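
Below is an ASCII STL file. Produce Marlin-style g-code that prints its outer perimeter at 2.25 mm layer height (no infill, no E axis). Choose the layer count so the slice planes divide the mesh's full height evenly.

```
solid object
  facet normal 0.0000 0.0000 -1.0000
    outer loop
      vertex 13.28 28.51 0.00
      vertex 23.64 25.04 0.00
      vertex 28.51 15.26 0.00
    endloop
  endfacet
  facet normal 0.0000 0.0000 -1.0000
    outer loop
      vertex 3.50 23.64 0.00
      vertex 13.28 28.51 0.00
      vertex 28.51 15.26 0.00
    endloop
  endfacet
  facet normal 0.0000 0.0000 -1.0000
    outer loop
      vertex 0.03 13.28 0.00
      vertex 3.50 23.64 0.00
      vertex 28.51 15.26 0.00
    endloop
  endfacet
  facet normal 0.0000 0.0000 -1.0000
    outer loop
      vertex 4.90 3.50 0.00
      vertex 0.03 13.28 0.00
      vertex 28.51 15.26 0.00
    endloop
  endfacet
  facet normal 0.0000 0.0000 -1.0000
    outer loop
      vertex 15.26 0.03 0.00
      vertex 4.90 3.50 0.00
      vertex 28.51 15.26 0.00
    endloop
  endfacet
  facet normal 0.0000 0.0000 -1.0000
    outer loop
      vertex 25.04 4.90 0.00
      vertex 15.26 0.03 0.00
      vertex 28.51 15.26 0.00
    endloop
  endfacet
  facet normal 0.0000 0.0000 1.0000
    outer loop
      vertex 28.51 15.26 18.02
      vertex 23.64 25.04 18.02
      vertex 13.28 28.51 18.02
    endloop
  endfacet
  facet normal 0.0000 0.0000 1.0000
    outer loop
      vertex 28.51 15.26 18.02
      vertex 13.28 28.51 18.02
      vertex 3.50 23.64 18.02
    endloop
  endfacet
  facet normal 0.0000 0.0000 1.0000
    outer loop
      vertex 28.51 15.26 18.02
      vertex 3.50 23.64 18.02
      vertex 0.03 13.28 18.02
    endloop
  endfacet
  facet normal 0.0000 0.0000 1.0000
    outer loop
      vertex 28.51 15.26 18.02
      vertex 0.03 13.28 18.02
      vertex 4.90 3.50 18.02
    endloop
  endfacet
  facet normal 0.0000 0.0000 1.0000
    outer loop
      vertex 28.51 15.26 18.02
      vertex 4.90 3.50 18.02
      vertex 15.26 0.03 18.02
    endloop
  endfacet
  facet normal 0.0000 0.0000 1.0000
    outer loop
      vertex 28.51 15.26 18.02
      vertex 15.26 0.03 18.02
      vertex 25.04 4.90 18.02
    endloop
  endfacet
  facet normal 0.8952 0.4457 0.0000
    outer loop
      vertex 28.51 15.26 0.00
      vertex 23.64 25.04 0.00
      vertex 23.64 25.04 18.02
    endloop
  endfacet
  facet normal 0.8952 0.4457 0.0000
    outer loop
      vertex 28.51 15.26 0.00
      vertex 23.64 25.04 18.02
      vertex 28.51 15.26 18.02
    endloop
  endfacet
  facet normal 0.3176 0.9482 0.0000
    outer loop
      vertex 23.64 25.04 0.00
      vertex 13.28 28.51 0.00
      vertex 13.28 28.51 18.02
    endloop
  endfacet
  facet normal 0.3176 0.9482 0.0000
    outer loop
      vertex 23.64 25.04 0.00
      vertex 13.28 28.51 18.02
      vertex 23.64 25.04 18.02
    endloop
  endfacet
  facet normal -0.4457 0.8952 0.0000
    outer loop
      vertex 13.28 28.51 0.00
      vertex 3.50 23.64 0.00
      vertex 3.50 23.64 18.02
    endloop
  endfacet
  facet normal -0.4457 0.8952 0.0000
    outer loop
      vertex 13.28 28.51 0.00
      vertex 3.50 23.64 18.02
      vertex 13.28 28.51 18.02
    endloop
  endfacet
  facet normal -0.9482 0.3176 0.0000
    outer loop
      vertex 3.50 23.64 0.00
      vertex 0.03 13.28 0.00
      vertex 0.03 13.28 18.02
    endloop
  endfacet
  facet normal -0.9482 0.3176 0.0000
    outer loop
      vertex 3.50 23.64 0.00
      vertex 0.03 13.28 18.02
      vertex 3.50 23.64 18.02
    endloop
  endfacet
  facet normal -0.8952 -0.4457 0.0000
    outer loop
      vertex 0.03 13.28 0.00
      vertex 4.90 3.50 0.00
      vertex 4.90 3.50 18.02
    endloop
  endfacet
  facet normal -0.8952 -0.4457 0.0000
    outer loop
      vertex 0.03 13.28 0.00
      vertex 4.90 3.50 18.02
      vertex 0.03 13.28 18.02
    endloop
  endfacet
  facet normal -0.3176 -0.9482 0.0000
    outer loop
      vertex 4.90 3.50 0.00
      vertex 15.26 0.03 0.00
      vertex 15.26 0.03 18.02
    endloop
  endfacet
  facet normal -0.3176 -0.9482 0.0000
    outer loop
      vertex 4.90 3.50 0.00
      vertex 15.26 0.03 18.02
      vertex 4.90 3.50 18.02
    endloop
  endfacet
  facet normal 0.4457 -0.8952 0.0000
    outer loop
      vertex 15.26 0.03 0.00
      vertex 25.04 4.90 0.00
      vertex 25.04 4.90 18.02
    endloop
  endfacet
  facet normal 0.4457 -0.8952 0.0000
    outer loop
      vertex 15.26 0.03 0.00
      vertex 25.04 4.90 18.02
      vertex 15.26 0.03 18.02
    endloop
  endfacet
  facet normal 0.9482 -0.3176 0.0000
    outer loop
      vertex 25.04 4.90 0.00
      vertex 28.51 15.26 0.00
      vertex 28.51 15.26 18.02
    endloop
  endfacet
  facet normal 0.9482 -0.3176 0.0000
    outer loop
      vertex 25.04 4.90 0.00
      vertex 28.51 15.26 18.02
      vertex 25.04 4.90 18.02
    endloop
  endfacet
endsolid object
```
; perimeter-only toolpath
G21 ; units = mm
G90 ; absolute positioning
G28 ; home
; layer 1
G0 Z2.25
G0 X28.51 Y15.26
G1 X23.64 Y25.04
G1 X13.28 Y28.51
G1 X3.50 Y23.64
G1 X0.03 Y13.28
G1 X4.90 Y3.50
G1 X15.26 Y0.03
G1 X25.04 Y4.90
G1 X28.51 Y15.26
; layer 2
G0 Z4.50
G0 X28.51 Y15.26
G1 X23.64 Y25.04
G1 X13.28 Y28.51
G1 X3.50 Y23.64
G1 X0.03 Y13.28
G1 X4.90 Y3.50
G1 X15.26 Y0.03
G1 X25.04 Y4.90
G1 X28.51 Y15.26
; layer 3
G0 Z6.76
G0 X28.51 Y15.26
G1 X23.64 Y25.04
G1 X13.28 Y28.51
G1 X3.50 Y23.64
G1 X0.03 Y13.28
G1 X4.90 Y3.50
G1 X15.26 Y0.03
G1 X25.04 Y4.90
G1 X28.51 Y15.26
; layer 4
G0 Z9.01
G0 X28.51 Y15.26
G1 X23.64 Y25.04
G1 X13.28 Y28.51
G1 X3.50 Y23.64
G1 X0.03 Y13.28
G1 X4.90 Y3.50
G1 X15.26 Y0.03
G1 X25.04 Y4.90
G1 X28.51 Y15.26
; layer 5
G0 Z11.26
G0 X28.51 Y15.26
G1 X23.64 Y25.04
G1 X13.28 Y28.51
G1 X3.50 Y23.64
G1 X0.03 Y13.28
G1 X4.90 Y3.50
G1 X15.26 Y0.03
G1 X25.04 Y4.90
G1 X28.51 Y15.26
; layer 6
G0 Z13.52
G0 X28.51 Y15.26
G1 X23.64 Y25.04
G1 X13.28 Y28.51
G1 X3.50 Y23.64
G1 X0.03 Y13.28
G1 X4.90 Y3.50
G1 X15.26 Y0.03
G1 X25.04 Y4.90
G1 X28.51 Y15.26
; layer 7
G0 Z15.77
G0 X28.51 Y15.26
G1 X23.64 Y25.04
G1 X13.28 Y28.51
G1 X3.50 Y23.64
G1 X0.03 Y13.28
G1 X4.90 Y3.50
G1 X15.26 Y0.03
G1 X25.04 Y4.90
G1 X28.51 Y15.26
; layer 8
G0 Z18.02
G0 X28.51 Y15.26
G1 X23.64 Y25.04
G1 X13.28 Y28.51
G1 X3.50 Y23.64
G1 X0.03 Y13.28
G1 X4.90 Y3.50
G1 X15.26 Y0.03
G1 X25.04 Y4.90
G1 X28.51 Y15.26
M2 ; end

The solid is a regular 8-sided prism (a cylinder approximated with 8 flat sides), circumscribed radius ≈ 14.3 mm, height ≈ 18 mm. Slicing at Δz = 2.25 mm — 8 equal slices spanning the solid's height, so layer i sits at z = i·h/8 — gives 8 non-empty perimeters. Each is a 8-segment closed polygon; G0 lifts to the layer z and rapids to the start vertex, then G1 traces the edges.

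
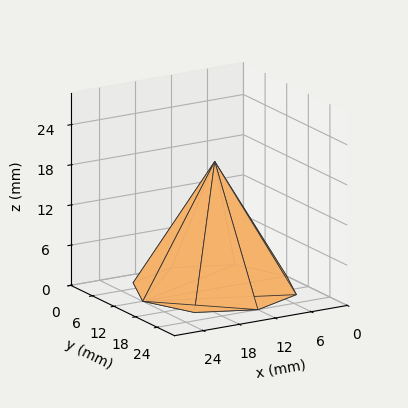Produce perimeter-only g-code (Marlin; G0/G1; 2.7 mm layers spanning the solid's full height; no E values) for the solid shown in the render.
Reading the render: the shape is a regular 8-sided pyramid, base circumscribed radius ≈ 12 mm, apex at z ≈ 19 mm (dimensions read to the nearest mm from the axis ticks). For the g-code, the solid's height is divided into equal slices at the stated Δz and each level perimeter traced with G1 moves after a G0 lift.

; perimeter-only toolpath
G21 ; units = mm
G90 ; absolute positioning
G28 ; home
; layer 1
G0 Z2.7
G0 X22.3 Y12.0
G1 X19.3 Y19.3
G1 X12.0 Y22.3
G1 X4.7 Y19.3
G1 X1.7 Y12.0
G1 X4.7 Y4.7
G1 X12.0 Y1.7
G1 X19.3 Y4.7
G1 X22.3 Y12.0
; layer 2
G0 Z5.4
G0 X20.6 Y12.0
G1 X18.1 Y18.1
G1 X12.0 Y20.6
G1 X5.9 Y18.1
G1 X3.4 Y12.0
G1 X5.9 Y5.9
G1 X12.0 Y3.4
G1 X18.1 Y5.9
G1 X20.6 Y12.0
; layer 3
G0 Z8.1
G0 X18.9 Y12.0
G1 X16.9 Y16.9
G1 X12.0 Y18.9
G1 X7.1 Y16.9
G1 X5.1 Y12.0
G1 X7.1 Y7.1
G1 X12.0 Y5.1
G1 X16.9 Y7.1
G1 X18.9 Y12.0
; layer 4
G0 Z10.9
G0 X17.1 Y12.0
G1 X15.6 Y15.6
G1 X12.0 Y17.1
G1 X8.4 Y15.6
G1 X6.9 Y12.0
G1 X8.4 Y8.4
G1 X12.0 Y6.9
G1 X15.6 Y8.4
G1 X17.1 Y12.0
; layer 5
G0 Z13.6
G0 X15.4 Y12.0
G1 X14.4 Y14.4
G1 X12.0 Y15.4
G1 X9.6 Y14.4
G1 X8.6 Y12.0
G1 X9.6 Y9.6
G1 X12.0 Y8.6
G1 X14.4 Y9.6
G1 X15.4 Y12.0
; layer 6
G0 Z16.3
G0 X13.7 Y12.0
G1 X13.2 Y13.2
G1 X12.0 Y13.7
G1 X10.8 Y13.2
G1 X10.3 Y12.0
G1 X10.8 Y10.8
G1 X12.0 Y10.3
G1 X13.2 Y10.8
G1 X13.7 Y12.0
M2 ; end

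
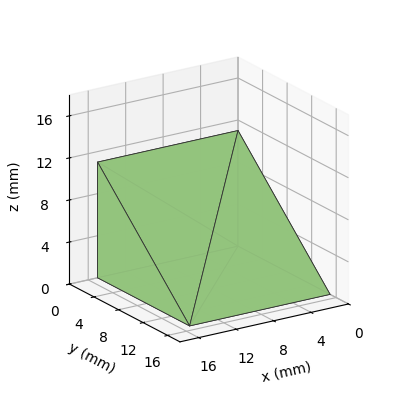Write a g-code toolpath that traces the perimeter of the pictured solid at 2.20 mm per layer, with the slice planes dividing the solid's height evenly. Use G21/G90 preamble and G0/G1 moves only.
Reading the render: the shape is a wedge (ramp): 15 × 15 mm base, rising to 11 mm along the y=0 edge and sloping linearly to z=0 at y=15 (dimensions read to the nearest mm from the axis ticks). For the g-code, the solid's height is divided into equal slices at the stated Δz and each level perimeter traced with G1 moves after a G0 lift.

; perimeter-only toolpath
G21 ; units = mm
G90 ; absolute positioning
G28 ; home
; layer 1
G0 Z2.20
G0 X0.00 Y0.00
G1 X15.00 Y0.00
G1 X15.00 Y12.00
G1 X0.00 Y12.00
G1 X0.00 Y0.00
; layer 2
G0 Z4.40
G0 X0.00 Y0.00
G1 X15.00 Y0.00
G1 X15.00 Y9.00
G1 X0.00 Y9.00
G1 X0.00 Y0.00
; layer 3
G0 Z6.60
G0 X0.00 Y0.00
G1 X15.00 Y0.00
G1 X15.00 Y6.00
G1 X0.00 Y6.00
G1 X0.00 Y0.00
; layer 4
G0 Z8.80
G0 X0.00 Y0.00
G1 X15.00 Y0.00
G1 X15.00 Y3.00
G1 X0.00 Y3.00
G1 X0.00 Y0.00
M2 ; end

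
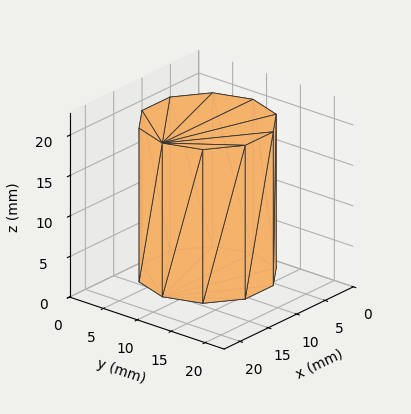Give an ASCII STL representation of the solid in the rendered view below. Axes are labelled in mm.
Reading the render: the shape is a regular 10-sided prism (a cylinder approximated with 10 flat sides), circumscribed radius ≈ 8 mm, height ≈ 19 mm (dimensions read to the nearest mm from the axis ticks). For the STL, each face is triangulated and given an outward normal.

solid part
  facet normal 0.0000 0.0000 -1.0000
    outer loop
      vertex 10.47 15.61 0.00
      vertex 14.47 12.70 0.00
      vertex 16.00 8.00 0.00
    endloop
  endfacet
  facet normal 0.0000 0.0000 -1.0000
    outer loop
      vertex 5.53 15.61 0.00
      vertex 10.47 15.61 0.00
      vertex 16.00 8.00 0.00
    endloop
  endfacet
  facet normal 0.0000 0.0000 -1.0000
    outer loop
      vertex 1.53 12.70 0.00
      vertex 5.53 15.61 0.00
      vertex 16.00 8.00 0.00
    endloop
  endfacet
  facet normal 0.0000 0.0000 -1.0000
    outer loop
      vertex 0.00 8.00 0.00
      vertex 1.53 12.70 0.00
      vertex 16.00 8.00 0.00
    endloop
  endfacet
  facet normal 0.0000 0.0000 -1.0000
    outer loop
      vertex 1.53 3.30 0.00
      vertex 0.00 8.00 0.00
      vertex 16.00 8.00 0.00
    endloop
  endfacet
  facet normal 0.0000 0.0000 -1.0000
    outer loop
      vertex 5.53 0.39 0.00
      vertex 1.53 3.30 0.00
      vertex 16.00 8.00 0.00
    endloop
  endfacet
  facet normal 0.0000 0.0000 -1.0000
    outer loop
      vertex 10.47 0.39 0.00
      vertex 5.53 0.39 0.00
      vertex 16.00 8.00 0.00
    endloop
  endfacet
  facet normal 0.0000 0.0000 -1.0000
    outer loop
      vertex 14.47 3.30 0.00
      vertex 10.47 0.39 0.00
      vertex 16.00 8.00 0.00
    endloop
  endfacet
  facet normal 0.0000 0.0000 1.0000
    outer loop
      vertex 16.00 8.00 19.00
      vertex 14.47 12.70 19.00
      vertex 10.47 15.61 19.00
    endloop
  endfacet
  facet normal 0.0000 0.0000 1.0000
    outer loop
      vertex 16.00 8.00 19.00
      vertex 10.47 15.61 19.00
      vertex 5.53 15.61 19.00
    endloop
  endfacet
  facet normal 0.0000 0.0000 1.0000
    outer loop
      vertex 16.00 8.00 19.00
      vertex 5.53 15.61 19.00
      vertex 1.53 12.70 19.00
    endloop
  endfacet
  facet normal 0.0000 0.0000 1.0000
    outer loop
      vertex 16.00 8.00 19.00
      vertex 1.53 12.70 19.00
      vertex 0.00 8.00 19.00
    endloop
  endfacet
  facet normal 0.0000 0.0000 1.0000
    outer loop
      vertex 16.00 8.00 19.00
      vertex 0.00 8.00 19.00
      vertex 1.53 3.30 19.00
    endloop
  endfacet
  facet normal 0.0000 0.0000 1.0000
    outer loop
      vertex 16.00 8.00 19.00
      vertex 1.53 3.30 19.00
      vertex 5.53 0.39 19.00
    endloop
  endfacet
  facet normal 0.0000 0.0000 1.0000
    outer loop
      vertex 16.00 8.00 19.00
      vertex 5.53 0.39 19.00
      vertex 10.47 0.39 19.00
    endloop
  endfacet
  facet normal 0.0000 0.0000 1.0000
    outer loop
      vertex 16.00 8.00 19.00
      vertex 10.47 0.39 19.00
      vertex 14.47 3.30 19.00
    endloop
  endfacet
  facet normal 0.9509 0.3095 0.0000
    outer loop
      vertex 16.00 8.00 0.00
      vertex 14.47 12.70 0.00
      vertex 14.47 12.70 19.00
    endloop
  endfacet
  facet normal 0.9509 0.3095 0.0000
    outer loop
      vertex 16.00 8.00 0.00
      vertex 14.47 12.70 19.00
      vertex 16.00 8.00 19.00
    endloop
  endfacet
  facet normal 0.5883 0.8086 0.0000
    outer loop
      vertex 14.47 12.70 0.00
      vertex 10.47 15.61 0.00
      vertex 10.47 15.61 19.00
    endloop
  endfacet
  facet normal 0.5883 0.8086 0.0000
    outer loop
      vertex 14.47 12.70 0.00
      vertex 10.47 15.61 19.00
      vertex 14.47 12.70 19.00
    endloop
  endfacet
  facet normal 0.0000 1.0000 0.0000
    outer loop
      vertex 10.47 15.61 0.00
      vertex 5.53 15.61 0.00
      vertex 5.53 15.61 19.00
    endloop
  endfacet
  facet normal 0.0000 1.0000 0.0000
    outer loop
      vertex 10.47 15.61 0.00
      vertex 5.53 15.61 19.00
      vertex 10.47 15.61 19.00
    endloop
  endfacet
  facet normal -0.5883 0.8086 0.0000
    outer loop
      vertex 5.53 15.61 0.00
      vertex 1.53 12.70 0.00
      vertex 1.53 12.70 19.00
    endloop
  endfacet
  facet normal -0.5883 0.8086 0.0000
    outer loop
      vertex 5.53 15.61 0.00
      vertex 1.53 12.70 19.00
      vertex 5.53 15.61 19.00
    endloop
  endfacet
  facet normal -0.9509 0.3095 0.0000
    outer loop
      vertex 1.53 12.70 0.00
      vertex 0.00 8.00 0.00
      vertex 0.00 8.00 19.00
    endloop
  endfacet
  facet normal -0.9509 0.3095 0.0000
    outer loop
      vertex 1.53 12.70 0.00
      vertex 0.00 8.00 19.00
      vertex 1.53 12.70 19.00
    endloop
  endfacet
  facet normal -0.9509 -0.3095 0.0000
    outer loop
      vertex 0.00 8.00 0.00
      vertex 1.53 3.30 0.00
      vertex 1.53 3.30 19.00
    endloop
  endfacet
  facet normal -0.9509 -0.3095 0.0000
    outer loop
      vertex 0.00 8.00 0.00
      vertex 1.53 3.30 19.00
      vertex 0.00 8.00 19.00
    endloop
  endfacet
  facet normal -0.5883 -0.8086 0.0000
    outer loop
      vertex 1.53 3.30 0.00
      vertex 5.53 0.39 0.00
      vertex 5.53 0.39 19.00
    endloop
  endfacet
  facet normal -0.5883 -0.8086 0.0000
    outer loop
      vertex 1.53 3.30 0.00
      vertex 5.53 0.39 19.00
      vertex 1.53 3.30 19.00
    endloop
  endfacet
  facet normal 0.0000 -1.0000 0.0000
    outer loop
      vertex 5.53 0.39 0.00
      vertex 10.47 0.39 0.00
      vertex 10.47 0.39 19.00
    endloop
  endfacet
  facet normal 0.0000 -1.0000 0.0000
    outer loop
      vertex 5.53 0.39 0.00
      vertex 10.47 0.39 19.00
      vertex 5.53 0.39 19.00
    endloop
  endfacet
  facet normal 0.5883 -0.8086 0.0000
    outer loop
      vertex 10.47 0.39 0.00
      vertex 14.47 3.30 0.00
      vertex 14.47 3.30 19.00
    endloop
  endfacet
  facet normal 0.5883 -0.8086 0.0000
    outer loop
      vertex 10.47 0.39 0.00
      vertex 14.47 3.30 19.00
      vertex 10.47 0.39 19.00
    endloop
  endfacet
  facet normal 0.9509 -0.3095 0.0000
    outer loop
      vertex 14.47 3.30 0.00
      vertex 16.00 8.00 0.00
      vertex 16.00 8.00 19.00
    endloop
  endfacet
  facet normal 0.9509 -0.3095 0.0000
    outer loop
      vertex 14.47 3.30 0.00
      vertex 16.00 8.00 19.00
      vertex 14.47 3.30 19.00
    endloop
  endfacet
endsolid part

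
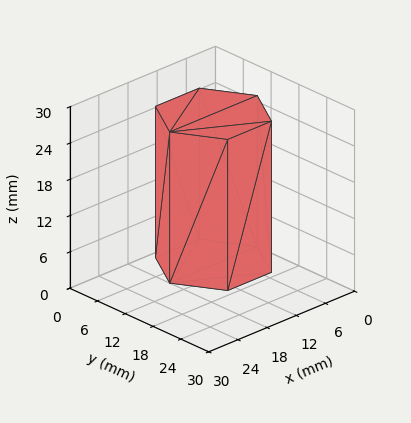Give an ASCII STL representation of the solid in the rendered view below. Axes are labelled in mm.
Reading the render: the shape is a regular 6-sided prism (a cylinder approximated with 6 flat sides), circumscribed radius ≈ 9 mm, height ≈ 25 mm (dimensions read to the nearest mm from the axis ticks). For the STL, each face is triangulated and given an outward normal.

solid part
  facet normal 0.0000 0.0000 -1.0000
    outer loop
      vertex 4.500 16.794 0.000
      vertex 13.500 16.794 0.000
      vertex 18.000 9.000 0.000
    endloop
  endfacet
  facet normal 0.0000 0.0000 -1.0000
    outer loop
      vertex 0.000 9.000 0.000
      vertex 4.500 16.794 0.000
      vertex 18.000 9.000 0.000
    endloop
  endfacet
  facet normal 0.0000 0.0000 -1.0000
    outer loop
      vertex 4.500 1.206 0.000
      vertex 0.000 9.000 0.000
      vertex 18.000 9.000 0.000
    endloop
  endfacet
  facet normal 0.0000 0.0000 -1.0000
    outer loop
      vertex 13.500 1.206 0.000
      vertex 4.500 1.206 0.000
      vertex 18.000 9.000 0.000
    endloop
  endfacet
  facet normal 0.0000 0.0000 1.0000
    outer loop
      vertex 18.000 9.000 25.000
      vertex 13.500 16.794 25.000
      vertex 4.500 16.794 25.000
    endloop
  endfacet
  facet normal 0.0000 0.0000 1.0000
    outer loop
      vertex 18.000 9.000 25.000
      vertex 4.500 16.794 25.000
      vertex 0.000 9.000 25.000
    endloop
  endfacet
  facet normal 0.0000 0.0000 1.0000
    outer loop
      vertex 18.000 9.000 25.000
      vertex 0.000 9.000 25.000
      vertex 4.500 1.206 25.000
    endloop
  endfacet
  facet normal 0.0000 0.0000 1.0000
    outer loop
      vertex 18.000 9.000 25.000
      vertex 4.500 1.206 25.000
      vertex 13.500 1.206 25.000
    endloop
  endfacet
  facet normal 0.8660 0.5000 0.0000
    outer loop
      vertex 18.000 9.000 0.000
      vertex 13.500 16.794 0.000
      vertex 13.500 16.794 25.000
    endloop
  endfacet
  facet normal 0.8660 0.5000 0.0000
    outer loop
      vertex 18.000 9.000 0.000
      vertex 13.500 16.794 25.000
      vertex 18.000 9.000 25.000
    endloop
  endfacet
  facet normal 0.0000 1.0000 0.0000
    outer loop
      vertex 13.500 16.794 0.000
      vertex 4.500 16.794 0.000
      vertex 4.500 16.794 25.000
    endloop
  endfacet
  facet normal 0.0000 1.0000 0.0000
    outer loop
      vertex 13.500 16.794 0.000
      vertex 4.500 16.794 25.000
      vertex 13.500 16.794 25.000
    endloop
  endfacet
  facet normal -0.8660 0.5000 0.0000
    outer loop
      vertex 4.500 16.794 0.000
      vertex 0.000 9.000 0.000
      vertex 0.000 9.000 25.000
    endloop
  endfacet
  facet normal -0.8660 0.5000 0.0000
    outer loop
      vertex 4.500 16.794 0.000
      vertex 0.000 9.000 25.000
      vertex 4.500 16.794 25.000
    endloop
  endfacet
  facet normal -0.8660 -0.5000 0.0000
    outer loop
      vertex 0.000 9.000 0.000
      vertex 4.500 1.206 0.000
      vertex 4.500 1.206 25.000
    endloop
  endfacet
  facet normal -0.8660 -0.5000 0.0000
    outer loop
      vertex 0.000 9.000 0.000
      vertex 4.500 1.206 25.000
      vertex 0.000 9.000 25.000
    endloop
  endfacet
  facet normal 0.0000 -1.0000 0.0000
    outer loop
      vertex 4.500 1.206 0.000
      vertex 13.500 1.206 0.000
      vertex 13.500 1.206 25.000
    endloop
  endfacet
  facet normal 0.0000 -1.0000 0.0000
    outer loop
      vertex 4.500 1.206 0.000
      vertex 13.500 1.206 25.000
      vertex 4.500 1.206 25.000
    endloop
  endfacet
  facet normal 0.8660 -0.5000 0.0000
    outer loop
      vertex 13.500 1.206 0.000
      vertex 18.000 9.000 0.000
      vertex 18.000 9.000 25.000
    endloop
  endfacet
  facet normal 0.8660 -0.5000 0.0000
    outer loop
      vertex 13.500 1.206 0.000
      vertex 18.000 9.000 25.000
      vertex 13.500 1.206 25.000
    endloop
  endfacet
endsolid part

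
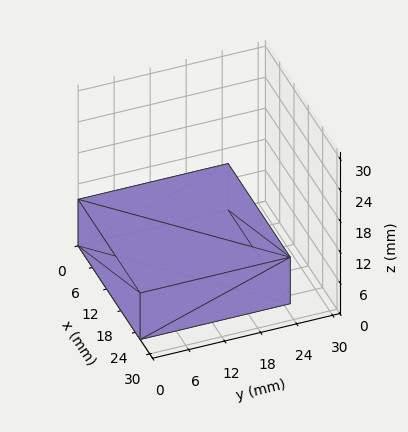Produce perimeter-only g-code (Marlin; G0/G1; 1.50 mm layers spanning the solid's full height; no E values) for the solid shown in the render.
Reading the render: the shape is a rectangular box, roughly 26 × 25 mm footprint and 9 mm tall (dimensions read to the nearest mm from the axis ticks). For the g-code, the solid's height is divided into equal slices at the stated Δz and each level perimeter traced with G1 moves after a G0 lift.

; perimeter-only toolpath
G21 ; units = mm
G90 ; absolute positioning
G28 ; home
; layer 1
G0 Z1.50
G0 X0.00 Y0.00
G1 X26.00 Y0.00
G1 X26.00 Y25.00
G1 X0.00 Y25.00
G1 X0.00 Y0.00
; layer 2
G0 Z3.00
G0 X0.00 Y0.00
G1 X26.00 Y0.00
G1 X26.00 Y25.00
G1 X0.00 Y25.00
G1 X0.00 Y0.00
; layer 3
G0 Z4.50
G0 X0.00 Y0.00
G1 X26.00 Y0.00
G1 X26.00 Y25.00
G1 X0.00 Y25.00
G1 X0.00 Y0.00
; layer 4
G0 Z6.00
G0 X0.00 Y0.00
G1 X26.00 Y0.00
G1 X26.00 Y25.00
G1 X0.00 Y25.00
G1 X0.00 Y0.00
; layer 5
G0 Z7.50
G0 X0.00 Y0.00
G1 X26.00 Y0.00
G1 X26.00 Y25.00
G1 X0.00 Y25.00
G1 X0.00 Y0.00
; layer 6
G0 Z9.00
G0 X0.00 Y0.00
G1 X26.00 Y0.00
G1 X26.00 Y25.00
G1 X0.00 Y25.00
G1 X0.00 Y0.00
M2 ; end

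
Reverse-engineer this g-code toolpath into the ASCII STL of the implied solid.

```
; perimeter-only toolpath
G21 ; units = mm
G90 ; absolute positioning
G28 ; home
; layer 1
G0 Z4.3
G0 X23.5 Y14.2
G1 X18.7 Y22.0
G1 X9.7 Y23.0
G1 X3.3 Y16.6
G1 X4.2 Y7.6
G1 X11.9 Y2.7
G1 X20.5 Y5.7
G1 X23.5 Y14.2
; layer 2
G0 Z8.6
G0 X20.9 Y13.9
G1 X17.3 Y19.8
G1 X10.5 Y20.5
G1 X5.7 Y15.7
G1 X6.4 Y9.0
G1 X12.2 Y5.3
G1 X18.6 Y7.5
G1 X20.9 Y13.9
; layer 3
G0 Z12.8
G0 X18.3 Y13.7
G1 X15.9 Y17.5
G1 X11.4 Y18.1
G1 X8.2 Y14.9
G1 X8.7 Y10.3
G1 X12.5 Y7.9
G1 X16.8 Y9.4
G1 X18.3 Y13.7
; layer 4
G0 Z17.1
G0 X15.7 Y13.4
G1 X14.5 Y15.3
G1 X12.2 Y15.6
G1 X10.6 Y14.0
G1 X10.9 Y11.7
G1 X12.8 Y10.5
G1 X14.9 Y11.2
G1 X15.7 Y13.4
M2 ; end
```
solid part
  facet normal 0.0000 0.0000 -1.0000
    outer loop
      vertex 8.8 25.5 0.0
      vertex 20.1 24.2 0.0
      vertex 26.1 14.5 0.0
    endloop
  endfacet
  facet normal 0.0000 0.0000 -1.0000
    outer loop
      vertex 0.8 17.5 0.0
      vertex 8.8 25.5 0.0
      vertex 26.1 14.5 0.0
    endloop
  endfacet
  facet normal 0.0000 0.0000 -1.0000
    outer loop
      vertex 2.0 6.2 0.0
      vertex 0.8 17.5 0.0
      vertex 26.1 14.5 0.0
    endloop
  endfacet
  facet normal 0.0000 0.0000 -1.0000
    outer loop
      vertex 11.6 0.1 0.0
      vertex 2.0 6.2 0.0
      vertex 26.1 14.5 0.0
    endloop
  endfacet
  facet normal 0.0000 0.0000 -1.0000
    outer loop
      vertex 22.3 3.8 0.0
      vertex 11.6 0.1 0.0
      vertex 26.1 14.5 0.0
    endloop
  endfacet
  facet normal 0.7449 0.4607 0.4826
    outer loop
      vertex 26.1 14.5 0.0
      vertex 20.1 24.2 0.0
      vertex 13.1 13.1 21.4
    endloop
  endfacet
  facet normal 0.1000 0.8695 0.4837
    outer loop
      vertex 20.1 24.2 0.0
      vertex 8.8 25.5 0.0
      vertex 13.1 13.1 21.4
    endloop
  endfacet
  facet normal -0.6191 0.6191 0.4831
    outer loop
      vertex 8.8 25.5 0.0
      vertex 0.8 17.5 0.0
      vertex 13.1 13.1 21.4
    endloop
  endfacet
  facet normal -0.8714 -0.0925 0.4818
    outer loop
      vertex 0.8 17.5 0.0
      vertex 2.0 6.2 0.0
      vertex 13.1 13.1 21.4
    endloop
  endfacet
  facet normal -0.4699 -0.7394 0.4821
    outer loop
      vertex 2.0 6.2 0.0
      vertex 11.6 0.1 0.0
      vertex 13.1 13.1 21.4
    endloop
  endfacet
  facet normal 0.2862 -0.8277 0.4827
    outer loop
      vertex 11.6 0.1 0.0
      vertex 22.3 3.8 0.0
      vertex 13.1 13.1 21.4
    endloop
  endfacet
  facet normal 0.8255 -0.2932 0.4823
    outer loop
      vertex 22.3 3.8 0.0
      vertex 26.1 14.5 0.0
      vertex 13.1 13.1 21.4
    endloop
  endfacet
endsolid part

The G0 Z moves step by Δz≈4.3 mm. The G1 loops shrink linearly with z, so the solid tapers from its base footprint up to z≈21.4. Closing with a flat bottom cap and the tapered top and triangulating gives 12 facets — a regular 7-sided pyramid, base circumscribed radius ≈ 13.1 mm, apex at z ≈ 21.4 mm.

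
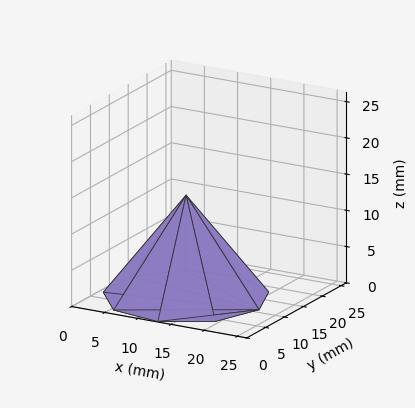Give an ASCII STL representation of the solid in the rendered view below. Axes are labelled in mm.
Reading the render: the shape is a regular 9-sided pyramid, base circumscribed radius ≈ 11 mm, apex at z ≈ 14 mm (dimensions read to the nearest mm from the axis ticks). For the STL, each face is triangulated and given an outward normal.

solid part
  facet normal 0.0000 0.0000 -1.0000
    outer loop
      vertex 12.91 21.83 0.00
      vertex 19.43 18.07 0.00
      vertex 22.00 11.00 0.00
    endloop
  endfacet
  facet normal 0.0000 0.0000 -1.0000
    outer loop
      vertex 5.50 20.53 0.00
      vertex 12.91 21.83 0.00
      vertex 22.00 11.00 0.00
    endloop
  endfacet
  facet normal 0.0000 0.0000 -1.0000
    outer loop
      vertex 0.66 14.76 0.00
      vertex 5.50 20.53 0.00
      vertex 22.00 11.00 0.00
    endloop
  endfacet
  facet normal 0.0000 0.0000 -1.0000
    outer loop
      vertex 0.66 7.24 0.00
      vertex 0.66 14.76 0.00
      vertex 22.00 11.00 0.00
    endloop
  endfacet
  facet normal 0.0000 0.0000 -1.0000
    outer loop
      vertex 5.50 1.47 0.00
      vertex 0.66 7.24 0.00
      vertex 22.00 11.00 0.00
    endloop
  endfacet
  facet normal 0.0000 0.0000 -1.0000
    outer loop
      vertex 12.91 0.17 0.00
      vertex 5.50 1.47 0.00
      vertex 22.00 11.00 0.00
    endloop
  endfacet
  facet normal 0.0000 0.0000 -1.0000
    outer loop
      vertex 19.43 3.93 0.00
      vertex 12.91 0.17 0.00
      vertex 22.00 11.00 0.00
    endloop
  endfacet
  facet normal 0.7560 0.2748 0.5940
    outer loop
      vertex 22.00 11.00 0.00
      vertex 19.43 18.07 0.00
      vertex 11.00 11.00 14.00
    endloop
  endfacet
  facet normal 0.4019 0.6969 0.5939
    outer loop
      vertex 19.43 18.07 0.00
      vertex 12.91 21.83 0.00
      vertex 11.00 11.00 14.00
    endloop
  endfacet
  facet normal -0.1390 0.7924 0.5940
    outer loop
      vertex 12.91 21.83 0.00
      vertex 5.50 20.53 0.00
      vertex 11.00 11.00 14.00
    endloop
  endfacet
  facet normal -0.6163 0.5170 0.5940
    outer loop
      vertex 5.50 20.53 0.00
      vertex 0.66 14.76 0.00
      vertex 11.00 11.00 14.00
    endloop
  endfacet
  facet normal -0.8044 0.0000 0.5941
    outer loop
      vertex 0.66 14.76 0.00
      vertex 0.66 7.24 0.00
      vertex 11.00 11.00 14.00
    endloop
  endfacet
  facet normal -0.6163 -0.5170 0.5940
    outer loop
      vertex 0.66 7.24 0.00
      vertex 5.50 1.47 0.00
      vertex 11.00 11.00 14.00
    endloop
  endfacet
  facet normal -0.1390 -0.7924 0.5940
    outer loop
      vertex 5.50 1.47 0.00
      vertex 12.91 0.17 0.00
      vertex 11.00 11.00 14.00
    endloop
  endfacet
  facet normal 0.4019 -0.6969 0.5939
    outer loop
      vertex 12.91 0.17 0.00
      vertex 19.43 3.93 0.00
      vertex 11.00 11.00 14.00
    endloop
  endfacet
  facet normal 0.7560 -0.2748 0.5940
    outer loop
      vertex 19.43 3.93 0.00
      vertex 22.00 11.00 0.00
      vertex 11.00 11.00 14.00
    endloop
  endfacet
endsolid part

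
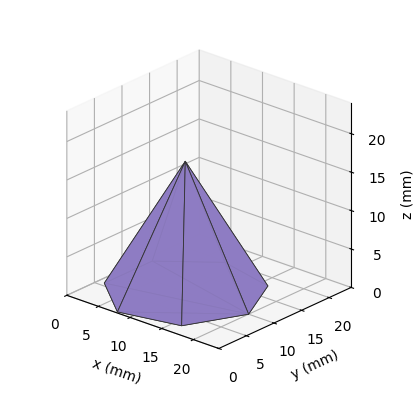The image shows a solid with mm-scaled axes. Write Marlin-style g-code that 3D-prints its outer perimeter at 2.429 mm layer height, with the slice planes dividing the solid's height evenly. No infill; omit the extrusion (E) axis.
Reading the render: the shape is a regular 7-sided pyramid, base circumscribed radius ≈ 10 mm, apex at z ≈ 17 mm (dimensions read to the nearest mm from the axis ticks). For the g-code, the solid's height is divided into equal slices at the stated Δz and each level perimeter traced with G1 moves after a G0 lift.

; perimeter-only toolpath
G21 ; units = mm
G90 ; absolute positioning
G28 ; home
; layer 1
G0 Z2.429
G0 X18.571 Y10.000
G1 X15.344 Y16.701
G1 X8.093 Y18.356
G1 X2.277 Y13.719
G1 X2.277 Y6.281
G1 X8.093 Y1.644
G1 X15.344 Y3.299
G1 X18.571 Y10.000
; layer 2
G0 Z4.857
G0 X17.143 Y10.000
G1 X14.454 Y15.584
G1 X8.411 Y16.964
G1 X3.564 Y13.099
G1 X3.564 Y6.901
G1 X8.411 Y3.036
G1 X14.454 Y4.416
G1 X17.143 Y10.000
; layer 3
G0 Z7.286
G0 X15.714 Y10.000
G1 X13.563 Y14.467
G1 X8.729 Y15.571
G1 X4.851 Y12.479
G1 X4.851 Y7.521
G1 X8.729 Y4.429
G1 X13.563 Y5.533
G1 X15.714 Y10.000
; layer 4
G0 Z9.714
G0 X14.286 Y10.000
G1 X12.672 Y13.351
G1 X9.046 Y14.178
G1 X6.139 Y11.860
G1 X6.139 Y8.140
G1 X9.046 Y5.822
G1 X12.672 Y6.649
G1 X14.286 Y10.000
; layer 5
G0 Z12.143
G0 X12.857 Y10.000
G1 X11.781 Y12.234
G1 X9.364 Y12.785
G1 X7.426 Y11.240
G1 X7.426 Y8.760
G1 X9.364 Y7.215
G1 X11.781 Y7.766
G1 X12.857 Y10.000
; layer 6
G0 Z14.571
G0 X11.429 Y10.000
G1 X10.891 Y11.117
G1 X9.682 Y11.393
G1 X8.713 Y10.620
G1 X8.713 Y9.380
G1 X9.682 Y8.607
G1 X10.891 Y8.883
G1 X11.429 Y10.000
M2 ; end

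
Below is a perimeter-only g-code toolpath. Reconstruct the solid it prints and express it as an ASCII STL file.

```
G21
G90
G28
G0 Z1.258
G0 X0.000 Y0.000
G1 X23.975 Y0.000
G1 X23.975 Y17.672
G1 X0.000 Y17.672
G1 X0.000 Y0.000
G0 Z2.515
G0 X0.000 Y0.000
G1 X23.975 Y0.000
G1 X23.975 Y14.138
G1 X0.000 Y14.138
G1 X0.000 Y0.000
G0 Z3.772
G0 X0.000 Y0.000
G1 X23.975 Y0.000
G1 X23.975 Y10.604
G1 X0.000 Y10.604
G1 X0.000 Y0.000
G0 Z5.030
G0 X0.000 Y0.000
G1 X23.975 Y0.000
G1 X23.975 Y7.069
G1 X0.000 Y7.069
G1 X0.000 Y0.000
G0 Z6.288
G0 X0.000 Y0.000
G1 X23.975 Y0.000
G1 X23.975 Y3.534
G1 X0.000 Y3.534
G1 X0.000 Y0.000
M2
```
solid part
  facet normal 0.0000 0.0000 -1.0000
    outer loop
      vertex 23.975 21.207 0.000
      vertex 23.975 0.000 0.000
      vertex 0.000 0.000 0.000
    endloop
  endfacet
  facet normal 0.0000 0.0000 -1.0000
    outer loop
      vertex 0.000 21.207 0.000
      vertex 23.975 21.207 0.000
      vertex 0.000 0.000 0.000
    endloop
  endfacet
  facet normal 0.0000 -1.0000 0.0000
    outer loop
      vertex 0.000 0.000 0.000
      vertex 23.975 0.000 0.000
      vertex 23.975 0.000 7.545
    endloop
  endfacet
  facet normal 0.0000 -1.0000 0.0000
    outer loop
      vertex 0.000 0.000 0.000
      vertex 23.975 0.000 7.545
      vertex 0.000 0.000 7.545
    endloop
  endfacet
  facet normal 0.0000 0.3352 0.9421
    outer loop
      vertex 0.000 0.000 7.545
      vertex 23.975 0.000 7.545
      vertex 23.975 21.207 0.000
    endloop
  endfacet
  facet normal 0.0000 0.3352 0.9421
    outer loop
      vertex 0.000 0.000 7.545
      vertex 23.975 21.207 0.000
      vertex 0.000 21.207 0.000
    endloop
  endfacet
  facet normal -1.0000 0.0000 0.0000
    outer loop
      vertex 0.000 0.000 7.545
      vertex 0.000 21.207 0.000
      vertex 0.000 0.000 0.000
    endloop
  endfacet
  facet normal 1.0000 0.0000 0.0000
    outer loop
      vertex 23.975 0.000 0.000
      vertex 23.975 21.207 0.000
      vertex 23.975 0.000 7.545
    endloop
  endfacet
endsolid part

The G0 Z moves step by Δz≈1.258 mm. The G1 loops shrink linearly with z, so the solid tapers from its base footprint up to z≈7.54. Closing with a flat bottom cap and the tapered top and triangulating gives 8 facets — a wedge (ramp): 24 × 21.2 mm base, rising to 7.54 mm along the y=0 edge and sloping linearly to z=0 at y=21.2.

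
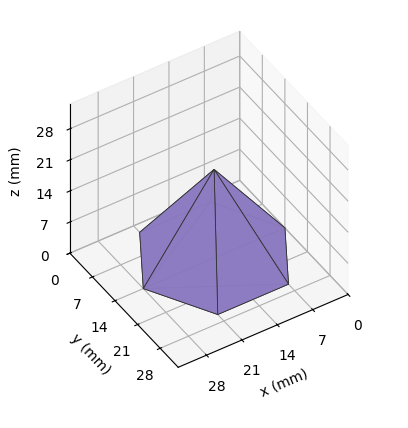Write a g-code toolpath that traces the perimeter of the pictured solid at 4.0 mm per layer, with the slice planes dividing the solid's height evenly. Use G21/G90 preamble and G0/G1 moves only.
Reading the render: the shape is a regular 6-sided pyramid, base circumscribed radius ≈ 14 mm, apex at z ≈ 20 mm (dimensions read to the nearest mm from the axis ticks). For the g-code, the solid's height is divided into equal slices at the stated Δz and each level perimeter traced with G1 moves after a G0 lift.

; perimeter-only toolpath
G21 ; units = mm
G90 ; absolute positioning
G28 ; home
; layer 1
G0 Z4.0
G0 X25.2 Y14.0
G1 X19.6 Y23.7
G1 X8.4 Y23.7
G1 X2.8 Y14.0
G1 X8.4 Y4.3
G1 X19.6 Y4.3
G1 X25.2 Y14.0
; layer 2
G0 Z8.0
G0 X22.4 Y14.0
G1 X18.2 Y21.3
G1 X9.8 Y21.3
G1 X5.6 Y14.0
G1 X9.8 Y6.7
G1 X18.2 Y6.7
G1 X22.4 Y14.0
; layer 3
G0 Z12.0
G0 X19.6 Y14.0
G1 X16.8 Y18.8
G1 X11.2 Y18.8
G1 X8.4 Y14.0
G1 X11.2 Y9.2
G1 X16.8 Y9.2
G1 X19.6 Y14.0
; layer 4
G0 Z16.0
G0 X16.8 Y14.0
G1 X15.4 Y16.4
G1 X12.6 Y16.4
G1 X11.2 Y14.0
G1 X12.6 Y11.6
G1 X15.4 Y11.6
G1 X16.8 Y14.0
M2 ; end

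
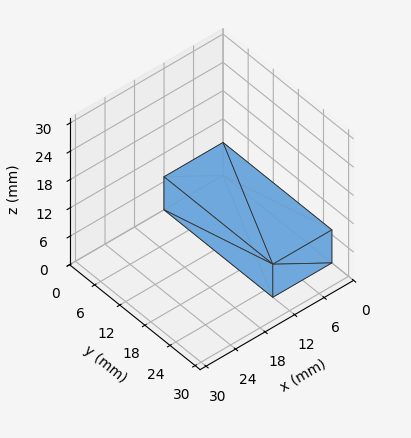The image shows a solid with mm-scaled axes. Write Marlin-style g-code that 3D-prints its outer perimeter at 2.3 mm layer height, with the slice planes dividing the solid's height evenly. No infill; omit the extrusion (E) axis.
Reading the render: the shape is a rectangular box, roughly 12 × 26 mm footprint and 7 mm tall (dimensions read to the nearest mm from the axis ticks). For the g-code, the solid's height is divided into equal slices at the stated Δz and each level perimeter traced with G1 moves after a G0 lift.

; perimeter-only toolpath
G21 ; units = mm
G90 ; absolute positioning
G28 ; home
; layer 1
G0 Z2.3
G0 X0.0 Y0.0
G1 X12.0 Y0.0
G1 X12.0 Y26.0
G1 X0.0 Y26.0
G1 X0.0 Y0.0
; layer 2
G0 Z4.7
G0 X0.0 Y0.0
G1 X12.0 Y0.0
G1 X12.0 Y26.0
G1 X0.0 Y26.0
G1 X0.0 Y0.0
; layer 3
G0 Z7.0
G0 X0.0 Y0.0
G1 X12.0 Y0.0
G1 X12.0 Y26.0
G1 X0.0 Y26.0
G1 X0.0 Y0.0
M2 ; end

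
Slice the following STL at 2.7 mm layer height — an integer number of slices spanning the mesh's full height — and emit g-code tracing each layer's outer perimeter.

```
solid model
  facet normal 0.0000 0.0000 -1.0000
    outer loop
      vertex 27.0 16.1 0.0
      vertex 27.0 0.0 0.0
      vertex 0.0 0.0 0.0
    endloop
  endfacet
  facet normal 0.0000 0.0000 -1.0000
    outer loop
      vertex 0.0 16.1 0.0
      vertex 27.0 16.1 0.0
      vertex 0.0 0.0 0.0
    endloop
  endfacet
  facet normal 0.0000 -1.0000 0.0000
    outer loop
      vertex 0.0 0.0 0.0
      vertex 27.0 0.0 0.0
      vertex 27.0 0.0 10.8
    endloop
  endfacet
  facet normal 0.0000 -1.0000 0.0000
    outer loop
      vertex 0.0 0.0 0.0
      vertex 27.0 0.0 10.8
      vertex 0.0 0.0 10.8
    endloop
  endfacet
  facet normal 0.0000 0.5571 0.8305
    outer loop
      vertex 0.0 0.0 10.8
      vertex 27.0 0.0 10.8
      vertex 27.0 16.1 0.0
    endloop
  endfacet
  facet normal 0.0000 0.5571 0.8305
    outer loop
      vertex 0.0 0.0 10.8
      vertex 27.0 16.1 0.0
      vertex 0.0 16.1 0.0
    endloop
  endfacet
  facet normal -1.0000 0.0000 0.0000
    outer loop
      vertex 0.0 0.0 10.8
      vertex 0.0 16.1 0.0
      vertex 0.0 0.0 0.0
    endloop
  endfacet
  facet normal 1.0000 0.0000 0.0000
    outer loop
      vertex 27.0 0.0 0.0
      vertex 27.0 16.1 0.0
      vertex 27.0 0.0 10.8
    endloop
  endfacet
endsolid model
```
; perimeter-only toolpath
G21 ; units = mm
G90 ; absolute positioning
G28 ; home
; layer 1
G0 Z2.7
G0 X0.0 Y0.0
G1 X27.0 Y0.0
G1 X27.0 Y12.1
G1 X0.0 Y12.1
G1 X0.0 Y0.0
; layer 2
G0 Z5.4
G0 X0.0 Y0.0
G1 X27.0 Y0.0
G1 X27.0 Y8.1
G1 X0.0 Y8.1
G1 X0.0 Y0.0
; layer 3
G0 Z8.1
G0 X0.0 Y0.0
G1 X27.0 Y0.0
G1 X27.0 Y4.0
G1 X0.0 Y4.0
G1 X0.0 Y0.0
M2 ; end

The solid is a wedge (ramp): 27 × 16.1 mm base, rising to 10.8 mm along the y=0 edge and sloping linearly to z=0 at y=16.1. Slicing at Δz = 2.7 mm — 4 equal slices spanning the solid's height, so layer i sits at z = i·h/4 — gives 3 non-empty perimeters. Each is a 4-segment closed polygon; G0 lifts to the layer z and rapids to the start vertex, then G1 traces the edges. The cross-section shrinks linearly with z (the slice at the apex is degenerate and omitted).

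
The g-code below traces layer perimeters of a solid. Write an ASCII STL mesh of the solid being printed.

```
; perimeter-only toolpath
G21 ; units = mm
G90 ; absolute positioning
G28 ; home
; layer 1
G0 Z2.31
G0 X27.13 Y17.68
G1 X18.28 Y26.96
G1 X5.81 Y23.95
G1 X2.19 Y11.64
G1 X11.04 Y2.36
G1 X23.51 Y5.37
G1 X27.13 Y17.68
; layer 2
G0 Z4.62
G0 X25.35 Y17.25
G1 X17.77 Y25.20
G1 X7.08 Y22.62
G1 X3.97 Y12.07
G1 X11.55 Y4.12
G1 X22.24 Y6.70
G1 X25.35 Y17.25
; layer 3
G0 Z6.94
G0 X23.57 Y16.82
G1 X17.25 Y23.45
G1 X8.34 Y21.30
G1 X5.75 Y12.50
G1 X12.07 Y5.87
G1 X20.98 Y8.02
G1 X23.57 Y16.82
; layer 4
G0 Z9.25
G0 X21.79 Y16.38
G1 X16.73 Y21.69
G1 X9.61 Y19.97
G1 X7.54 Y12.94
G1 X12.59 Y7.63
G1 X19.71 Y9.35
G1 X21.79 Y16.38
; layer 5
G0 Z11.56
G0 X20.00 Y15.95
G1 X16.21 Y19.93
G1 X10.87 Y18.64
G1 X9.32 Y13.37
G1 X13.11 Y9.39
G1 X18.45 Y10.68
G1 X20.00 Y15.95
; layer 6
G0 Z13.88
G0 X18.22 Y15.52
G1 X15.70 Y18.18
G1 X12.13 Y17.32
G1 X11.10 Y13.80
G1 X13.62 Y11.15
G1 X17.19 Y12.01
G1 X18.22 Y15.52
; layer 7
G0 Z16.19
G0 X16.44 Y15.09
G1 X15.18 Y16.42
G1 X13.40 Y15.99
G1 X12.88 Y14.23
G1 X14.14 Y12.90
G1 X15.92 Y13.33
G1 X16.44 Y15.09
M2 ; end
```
solid part
  facet normal 0.0000 0.0000 -1.0000
    outer loop
      vertex 4.55 25.28 0.00
      vertex 18.80 28.72 0.00
      vertex 28.91 18.11 0.00
    endloop
  endfacet
  facet normal 0.0000 0.0000 -1.0000
    outer loop
      vertex 0.41 11.21 0.00
      vertex 4.55 25.28 0.00
      vertex 28.91 18.11 0.00
    endloop
  endfacet
  facet normal 0.0000 0.0000 -1.0000
    outer loop
      vertex 10.52 0.60 0.00
      vertex 0.41 11.21 0.00
      vertex 28.91 18.11 0.00
    endloop
  endfacet
  facet normal 0.0000 0.0000 -1.0000
    outer loop
      vertex 24.77 4.04 0.00
      vertex 10.52 0.60 0.00
      vertex 28.91 18.11 0.00
    endloop
  endfacet
  facet normal 0.5969 0.5688 0.5659
    outer loop
      vertex 28.91 18.11 0.00
      vertex 18.80 28.72 0.00
      vertex 14.66 14.66 18.50
    endloop
  endfacet
  facet normal -0.1935 0.8015 0.5658
    outer loop
      vertex 18.80 28.72 0.00
      vertex 4.55 25.28 0.00
      vertex 14.66 14.66 18.50
    endloop
  endfacet
  facet normal -0.7910 0.2327 0.5659
    outer loop
      vertex 4.55 25.28 0.00
      vertex 0.41 11.21 0.00
      vertex 14.66 14.66 18.50
    endloop
  endfacet
  facet normal -0.5969 -0.5688 0.5659
    outer loop
      vertex 0.41 11.21 0.00
      vertex 10.52 0.60 0.00
      vertex 14.66 14.66 18.50
    endloop
  endfacet
  facet normal 0.1935 -0.8015 0.5658
    outer loop
      vertex 10.52 0.60 0.00
      vertex 24.77 4.04 0.00
      vertex 14.66 14.66 18.50
    endloop
  endfacet
  facet normal 0.7910 -0.2327 0.5659
    outer loop
      vertex 24.77 4.04 0.00
      vertex 28.91 18.11 0.00
      vertex 14.66 14.66 18.50
    endloop
  endfacet
endsolid part

The G0 Z moves step by Δz≈2.31 mm. The G1 loops shrink linearly with z, so the solid tapers from its base footprint up to z≈18.5. Closing with a flat bottom cap and the tapered top and triangulating gives 10 facets — a regular 6-sided pyramid, base circumscribed radius ≈ 14.7 mm, apex at z ≈ 18.5 mm.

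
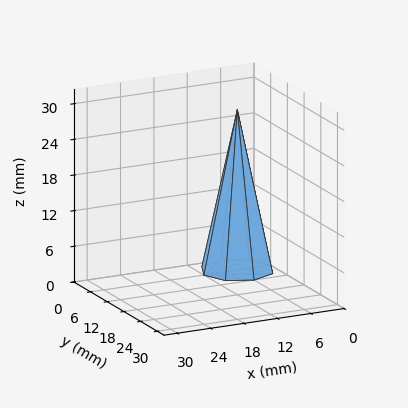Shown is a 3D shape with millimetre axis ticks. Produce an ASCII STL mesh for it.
Reading the render: the shape is a regular 8-sided pyramid, base circumscribed radius ≈ 6 mm, apex at z ≈ 27 mm (dimensions read to the nearest mm from the axis ticks). For the STL, each face is triangulated and given an outward normal.

solid part
  facet normal 0.0000 0.0000 -1.0000
    outer loop
      vertex 6.000 12.000 0.000
      vertex 10.243 10.243 0.000
      vertex 12.000 6.000 0.000
    endloop
  endfacet
  facet normal 0.0000 0.0000 -1.0000
    outer loop
      vertex 1.757 10.243 0.000
      vertex 6.000 12.000 0.000
      vertex 12.000 6.000 0.000
    endloop
  endfacet
  facet normal 0.0000 0.0000 -1.0000
    outer loop
      vertex 0.000 6.000 0.000
      vertex 1.757 10.243 0.000
      vertex 12.000 6.000 0.000
    endloop
  endfacet
  facet normal 0.0000 0.0000 -1.0000
    outer loop
      vertex 1.757 1.757 0.000
      vertex 0.000 6.000 0.000
      vertex 12.000 6.000 0.000
    endloop
  endfacet
  facet normal 0.0000 0.0000 -1.0000
    outer loop
      vertex 6.000 0.000 0.000
      vertex 1.757 1.757 0.000
      vertex 12.000 6.000 0.000
    endloop
  endfacet
  facet normal 0.0000 0.0000 -1.0000
    outer loop
      vertex 10.243 1.757 0.000
      vertex 6.000 0.000 0.000
      vertex 12.000 6.000 0.000
    endloop
  endfacet
  facet normal 0.9050 0.3748 0.2011
    outer loop
      vertex 12.000 6.000 0.000
      vertex 10.243 10.243 0.000
      vertex 6.000 6.000 27.000
    endloop
  endfacet
  facet normal 0.3748 0.9050 0.2011
    outer loop
      vertex 10.243 10.243 0.000
      vertex 6.000 12.000 0.000
      vertex 6.000 6.000 27.000
    endloop
  endfacet
  facet normal -0.3748 0.9050 0.2011
    outer loop
      vertex 6.000 12.000 0.000
      vertex 1.757 10.243 0.000
      vertex 6.000 6.000 27.000
    endloop
  endfacet
  facet normal -0.9050 0.3748 0.2011
    outer loop
      vertex 1.757 10.243 0.000
      vertex 0.000 6.000 0.000
      vertex 6.000 6.000 27.000
    endloop
  endfacet
  facet normal -0.9050 -0.3748 0.2011
    outer loop
      vertex 0.000 6.000 0.000
      vertex 1.757 1.757 0.000
      vertex 6.000 6.000 27.000
    endloop
  endfacet
  facet normal -0.3748 -0.9050 0.2011
    outer loop
      vertex 1.757 1.757 0.000
      vertex 6.000 0.000 0.000
      vertex 6.000 6.000 27.000
    endloop
  endfacet
  facet normal 0.3748 -0.9050 0.2011
    outer loop
      vertex 6.000 0.000 0.000
      vertex 10.243 1.757 0.000
      vertex 6.000 6.000 27.000
    endloop
  endfacet
  facet normal 0.9050 -0.3748 0.2011
    outer loop
      vertex 10.243 1.757 0.000
      vertex 12.000 6.000 0.000
      vertex 6.000 6.000 27.000
    endloop
  endfacet
endsolid part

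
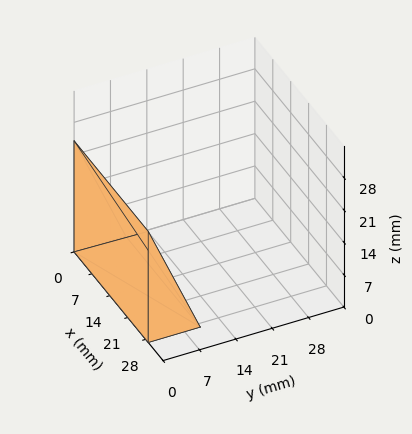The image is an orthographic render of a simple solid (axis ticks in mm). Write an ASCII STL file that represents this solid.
Reading the render: the shape is a wedge (ramp): 29 × 10 mm base, rising to 24 mm along the y=0 edge and sloping linearly to z=0 at y=10 (dimensions read to the nearest mm from the axis ticks). For the STL, each face is triangulated and given an outward normal.

solid part
  facet normal 0.0000 0.0000 -1.0000
    outer loop
      vertex 29.00 10.00 0.00
      vertex 29.00 0.00 0.00
      vertex 0.00 0.00 0.00
    endloop
  endfacet
  facet normal 0.0000 0.0000 -1.0000
    outer loop
      vertex 0.00 10.00 0.00
      vertex 29.00 10.00 0.00
      vertex 0.00 0.00 0.00
    endloop
  endfacet
  facet normal 0.0000 -1.0000 0.0000
    outer loop
      vertex 0.00 0.00 0.00
      vertex 29.00 0.00 0.00
      vertex 29.00 0.00 24.00
    endloop
  endfacet
  facet normal 0.0000 -1.0000 0.0000
    outer loop
      vertex 0.00 0.00 0.00
      vertex 29.00 0.00 24.00
      vertex 0.00 0.00 24.00
    endloop
  endfacet
  facet normal 0.0000 0.9231 0.3846
    outer loop
      vertex 0.00 0.00 24.00
      vertex 29.00 0.00 24.00
      vertex 29.00 10.00 0.00
    endloop
  endfacet
  facet normal 0.0000 0.9231 0.3846
    outer loop
      vertex 0.00 0.00 24.00
      vertex 29.00 10.00 0.00
      vertex 0.00 10.00 0.00
    endloop
  endfacet
  facet normal -1.0000 0.0000 0.0000
    outer loop
      vertex 0.00 0.00 24.00
      vertex 0.00 10.00 0.00
      vertex 0.00 0.00 0.00
    endloop
  endfacet
  facet normal 1.0000 0.0000 0.0000
    outer loop
      vertex 29.00 0.00 0.00
      vertex 29.00 10.00 0.00
      vertex 29.00 0.00 24.00
    endloop
  endfacet
endsolid part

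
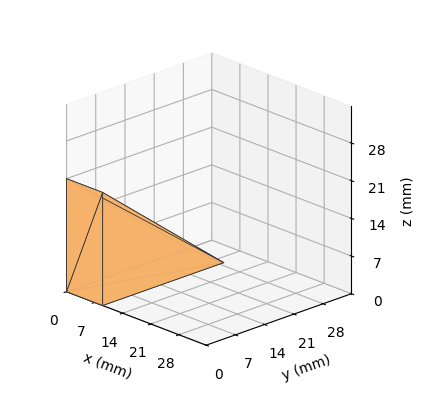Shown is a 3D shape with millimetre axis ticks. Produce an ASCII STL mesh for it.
Reading the render: the shape is a wedge (ramp): 9 × 29 mm base, rising to 21 mm along the y=0 edge and sloping linearly to z=0 at y=29 (dimensions read to the nearest mm from the axis ticks). For the STL, each face is triangulated and given an outward normal.

solid part
  facet normal 0.0000 0.0000 -1.0000
    outer loop
      vertex 9.000 29.000 0.000
      vertex 9.000 0.000 0.000
      vertex 0.000 0.000 0.000
    endloop
  endfacet
  facet normal 0.0000 0.0000 -1.0000
    outer loop
      vertex 0.000 29.000 0.000
      vertex 9.000 29.000 0.000
      vertex 0.000 0.000 0.000
    endloop
  endfacet
  facet normal 0.0000 -1.0000 0.0000
    outer loop
      vertex 0.000 0.000 0.000
      vertex 9.000 0.000 0.000
      vertex 9.000 0.000 21.000
    endloop
  endfacet
  facet normal 0.0000 -1.0000 0.0000
    outer loop
      vertex 0.000 0.000 0.000
      vertex 9.000 0.000 21.000
      vertex 0.000 0.000 21.000
    endloop
  endfacet
  facet normal 0.0000 0.5865 0.8099
    outer loop
      vertex 0.000 0.000 21.000
      vertex 9.000 0.000 21.000
      vertex 9.000 29.000 0.000
    endloop
  endfacet
  facet normal 0.0000 0.5865 0.8099
    outer loop
      vertex 0.000 0.000 21.000
      vertex 9.000 29.000 0.000
      vertex 0.000 29.000 0.000
    endloop
  endfacet
  facet normal -1.0000 0.0000 0.0000
    outer loop
      vertex 0.000 0.000 21.000
      vertex 0.000 29.000 0.000
      vertex 0.000 0.000 0.000
    endloop
  endfacet
  facet normal 1.0000 0.0000 0.0000
    outer loop
      vertex 9.000 0.000 0.000
      vertex 9.000 29.000 0.000
      vertex 9.000 0.000 21.000
    endloop
  endfacet
endsolid part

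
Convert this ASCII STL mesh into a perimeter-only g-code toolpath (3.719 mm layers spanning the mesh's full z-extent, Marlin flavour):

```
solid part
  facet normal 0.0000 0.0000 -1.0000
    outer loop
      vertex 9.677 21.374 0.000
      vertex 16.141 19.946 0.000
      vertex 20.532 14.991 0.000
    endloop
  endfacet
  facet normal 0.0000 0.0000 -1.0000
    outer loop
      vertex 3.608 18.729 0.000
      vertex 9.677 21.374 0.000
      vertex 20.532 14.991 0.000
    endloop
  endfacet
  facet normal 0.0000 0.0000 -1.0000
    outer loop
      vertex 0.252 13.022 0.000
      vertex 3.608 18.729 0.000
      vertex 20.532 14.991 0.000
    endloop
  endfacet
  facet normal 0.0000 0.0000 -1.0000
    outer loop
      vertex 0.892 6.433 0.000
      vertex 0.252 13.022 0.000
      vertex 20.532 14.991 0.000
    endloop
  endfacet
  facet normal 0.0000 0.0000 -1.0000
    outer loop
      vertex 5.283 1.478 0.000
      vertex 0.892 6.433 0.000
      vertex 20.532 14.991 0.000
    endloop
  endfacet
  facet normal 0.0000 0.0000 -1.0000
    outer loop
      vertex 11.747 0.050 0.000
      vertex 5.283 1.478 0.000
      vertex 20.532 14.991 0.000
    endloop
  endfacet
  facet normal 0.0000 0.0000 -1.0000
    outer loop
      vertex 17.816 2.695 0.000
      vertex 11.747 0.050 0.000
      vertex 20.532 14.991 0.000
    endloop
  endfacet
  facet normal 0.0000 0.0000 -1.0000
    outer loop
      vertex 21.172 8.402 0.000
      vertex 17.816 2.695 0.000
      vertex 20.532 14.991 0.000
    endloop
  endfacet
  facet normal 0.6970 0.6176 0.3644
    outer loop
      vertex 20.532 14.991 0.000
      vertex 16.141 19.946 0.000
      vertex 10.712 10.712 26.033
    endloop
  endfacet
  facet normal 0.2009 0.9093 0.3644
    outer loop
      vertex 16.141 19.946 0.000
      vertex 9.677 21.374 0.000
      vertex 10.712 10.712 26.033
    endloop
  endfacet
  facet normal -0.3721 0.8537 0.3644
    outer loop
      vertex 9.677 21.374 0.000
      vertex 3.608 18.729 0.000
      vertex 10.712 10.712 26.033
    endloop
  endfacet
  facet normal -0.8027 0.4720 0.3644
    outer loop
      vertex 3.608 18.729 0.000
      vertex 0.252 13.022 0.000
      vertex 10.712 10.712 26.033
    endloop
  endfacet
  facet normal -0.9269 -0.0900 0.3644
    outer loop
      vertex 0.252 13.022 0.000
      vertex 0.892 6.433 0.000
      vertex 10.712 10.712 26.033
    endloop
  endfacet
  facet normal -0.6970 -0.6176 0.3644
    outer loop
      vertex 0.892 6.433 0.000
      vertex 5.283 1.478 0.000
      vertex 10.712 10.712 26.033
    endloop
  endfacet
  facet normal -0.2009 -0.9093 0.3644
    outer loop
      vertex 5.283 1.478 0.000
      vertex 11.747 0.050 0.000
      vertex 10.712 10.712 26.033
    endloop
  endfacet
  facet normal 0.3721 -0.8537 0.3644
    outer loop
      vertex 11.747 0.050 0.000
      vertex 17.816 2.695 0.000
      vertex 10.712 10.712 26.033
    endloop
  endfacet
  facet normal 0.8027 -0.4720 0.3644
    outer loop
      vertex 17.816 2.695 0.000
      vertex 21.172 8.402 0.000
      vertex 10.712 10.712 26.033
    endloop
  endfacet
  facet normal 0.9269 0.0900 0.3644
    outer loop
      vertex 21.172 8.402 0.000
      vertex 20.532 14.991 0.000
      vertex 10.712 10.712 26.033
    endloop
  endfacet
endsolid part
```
; perimeter-only toolpath
G21 ; units = mm
G90 ; absolute positioning
G28 ; home
; layer 1
G0 Z3.719
G0 X19.129 Y14.380
G1 X15.365 Y18.627
G1 X9.825 Y19.851
G1 X4.623 Y17.584
G1 X1.746 Y12.692
G1 X2.295 Y7.044
G1 X6.059 Y2.797
G1 X11.599 Y1.573
G1 X16.801 Y3.840
G1 X19.678 Y8.732
G1 X19.129 Y14.380
; layer 2
G0 Z7.438
G0 X17.726 Y13.768
G1 X14.590 Y17.308
G1 X9.973 Y18.328
G1 X5.638 Y16.438
G1 X3.241 Y12.362
G1 X3.698 Y7.656
G1 X6.834 Y4.116
G1 X11.451 Y3.096
G1 X15.786 Y4.986
G1 X18.183 Y9.062
G1 X17.726 Y13.768
; layer 3
G0 Z11.157
G0 X16.323 Y13.157
G1 X13.814 Y15.989
G1 X10.121 Y16.805
G1 X6.653 Y15.293
G1 X4.735 Y12.032
G1 X5.101 Y8.267
G1 X7.610 Y5.435
G1 X11.303 Y4.619
G1 X14.771 Y6.131
G1 X16.689 Y9.392
G1 X16.323 Y13.157
; layer 4
G0 Z14.876
G0 X14.921 Y12.546
G1 X13.039 Y14.669
G1 X10.268 Y15.281
G1 X7.667 Y14.148
G1 X6.229 Y11.702
G1 X6.503 Y8.878
G1 X8.385 Y6.755
G1 X11.156 Y6.143
G1 X13.757 Y7.276
G1 X15.195 Y9.722
G1 X14.921 Y12.546
; layer 5
G0 Z18.595
G0 X13.518 Y11.935
G1 X12.263 Y13.350
G1 X10.416 Y13.758
G1 X8.682 Y13.003
G1 X7.723 Y11.372
G1 X7.906 Y9.489
G1 X9.161 Y8.074
G1 X11.008 Y7.666
G1 X12.742 Y8.421
G1 X13.701 Y10.052
G1 X13.518 Y11.935
; layer 6
G0 Z22.314
G0 X12.115 Y11.323
G1 X11.488 Y12.031
G1 X10.564 Y12.235
G1 X9.697 Y11.857
G1 X9.218 Y11.042
G1 X9.309 Y10.101
G1 X9.936 Y9.393
G1 X10.860 Y9.189
G1 X11.727 Y9.567
G1 X12.206 Y10.382
G1 X12.115 Y11.323
M2 ; end

The solid is a regular 10-sided pyramid, base circumscribed radius ≈ 10.7 mm, apex at z ≈ 26 mm. Slicing at Δz = 3.719 mm — 7 equal slices spanning the solid's height, so layer i sits at z = i·h/7 — gives 6 non-empty perimeters. Each is a 10-segment closed polygon; G0 lifts to the layer z and rapids to the start vertex, then G1 traces the edges. The cross-section shrinks linearly with z (the slice at the apex is degenerate and omitted).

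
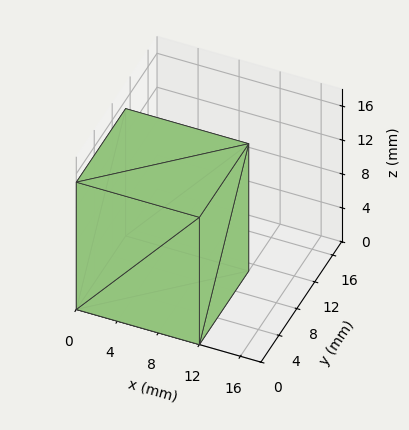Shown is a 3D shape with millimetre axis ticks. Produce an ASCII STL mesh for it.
Reading the render: the shape is a rectangular box, roughly 12 × 11 mm footprint and 15 mm tall (dimensions read to the nearest mm from the axis ticks). For the STL, each face is triangulated and given an outward normal.

solid part
  facet normal 0.0000 0.0000 -1.0000
    outer loop
      vertex 12.00 11.00 0.00
      vertex 12.00 0.00 0.00
      vertex 0.00 0.00 0.00
    endloop
  endfacet
  facet normal 0.0000 0.0000 -1.0000
    outer loop
      vertex 0.00 11.00 0.00
      vertex 12.00 11.00 0.00
      vertex 0.00 0.00 0.00
    endloop
  endfacet
  facet normal 0.0000 0.0000 1.0000
    outer loop
      vertex 0.00 0.00 15.00
      vertex 12.00 0.00 15.00
      vertex 12.00 11.00 15.00
    endloop
  endfacet
  facet normal 0.0000 0.0000 1.0000
    outer loop
      vertex 0.00 0.00 15.00
      vertex 12.00 11.00 15.00
      vertex 0.00 11.00 15.00
    endloop
  endfacet
  facet normal 0.0000 -1.0000 0.0000
    outer loop
      vertex 0.00 0.00 0.00
      vertex 12.00 0.00 0.00
      vertex 12.00 0.00 15.00
    endloop
  endfacet
  facet normal 0.0000 -1.0000 0.0000
    outer loop
      vertex 0.00 0.00 0.00
      vertex 12.00 0.00 15.00
      vertex 0.00 0.00 15.00
    endloop
  endfacet
  facet normal 0.0000 1.0000 0.0000
    outer loop
      vertex 12.00 11.00 15.00
      vertex 12.00 11.00 0.00
      vertex 0.00 11.00 0.00
    endloop
  endfacet
  facet normal 0.0000 1.0000 0.0000
    outer loop
      vertex 0.00 11.00 15.00
      vertex 12.00 11.00 15.00
      vertex 0.00 11.00 0.00
    endloop
  endfacet
  facet normal -1.0000 0.0000 0.0000
    outer loop
      vertex 0.00 11.00 15.00
      vertex 0.00 11.00 0.00
      vertex 0.00 0.00 0.00
    endloop
  endfacet
  facet normal -1.0000 0.0000 0.0000
    outer loop
      vertex 0.00 0.00 15.00
      vertex 0.00 11.00 15.00
      vertex 0.00 0.00 0.00
    endloop
  endfacet
  facet normal 1.0000 0.0000 0.0000
    outer loop
      vertex 12.00 0.00 0.00
      vertex 12.00 11.00 0.00
      vertex 12.00 11.00 15.00
    endloop
  endfacet
  facet normal 1.0000 0.0000 0.0000
    outer loop
      vertex 12.00 0.00 0.00
      vertex 12.00 11.00 15.00
      vertex 12.00 0.00 15.00
    endloop
  endfacet
endsolid part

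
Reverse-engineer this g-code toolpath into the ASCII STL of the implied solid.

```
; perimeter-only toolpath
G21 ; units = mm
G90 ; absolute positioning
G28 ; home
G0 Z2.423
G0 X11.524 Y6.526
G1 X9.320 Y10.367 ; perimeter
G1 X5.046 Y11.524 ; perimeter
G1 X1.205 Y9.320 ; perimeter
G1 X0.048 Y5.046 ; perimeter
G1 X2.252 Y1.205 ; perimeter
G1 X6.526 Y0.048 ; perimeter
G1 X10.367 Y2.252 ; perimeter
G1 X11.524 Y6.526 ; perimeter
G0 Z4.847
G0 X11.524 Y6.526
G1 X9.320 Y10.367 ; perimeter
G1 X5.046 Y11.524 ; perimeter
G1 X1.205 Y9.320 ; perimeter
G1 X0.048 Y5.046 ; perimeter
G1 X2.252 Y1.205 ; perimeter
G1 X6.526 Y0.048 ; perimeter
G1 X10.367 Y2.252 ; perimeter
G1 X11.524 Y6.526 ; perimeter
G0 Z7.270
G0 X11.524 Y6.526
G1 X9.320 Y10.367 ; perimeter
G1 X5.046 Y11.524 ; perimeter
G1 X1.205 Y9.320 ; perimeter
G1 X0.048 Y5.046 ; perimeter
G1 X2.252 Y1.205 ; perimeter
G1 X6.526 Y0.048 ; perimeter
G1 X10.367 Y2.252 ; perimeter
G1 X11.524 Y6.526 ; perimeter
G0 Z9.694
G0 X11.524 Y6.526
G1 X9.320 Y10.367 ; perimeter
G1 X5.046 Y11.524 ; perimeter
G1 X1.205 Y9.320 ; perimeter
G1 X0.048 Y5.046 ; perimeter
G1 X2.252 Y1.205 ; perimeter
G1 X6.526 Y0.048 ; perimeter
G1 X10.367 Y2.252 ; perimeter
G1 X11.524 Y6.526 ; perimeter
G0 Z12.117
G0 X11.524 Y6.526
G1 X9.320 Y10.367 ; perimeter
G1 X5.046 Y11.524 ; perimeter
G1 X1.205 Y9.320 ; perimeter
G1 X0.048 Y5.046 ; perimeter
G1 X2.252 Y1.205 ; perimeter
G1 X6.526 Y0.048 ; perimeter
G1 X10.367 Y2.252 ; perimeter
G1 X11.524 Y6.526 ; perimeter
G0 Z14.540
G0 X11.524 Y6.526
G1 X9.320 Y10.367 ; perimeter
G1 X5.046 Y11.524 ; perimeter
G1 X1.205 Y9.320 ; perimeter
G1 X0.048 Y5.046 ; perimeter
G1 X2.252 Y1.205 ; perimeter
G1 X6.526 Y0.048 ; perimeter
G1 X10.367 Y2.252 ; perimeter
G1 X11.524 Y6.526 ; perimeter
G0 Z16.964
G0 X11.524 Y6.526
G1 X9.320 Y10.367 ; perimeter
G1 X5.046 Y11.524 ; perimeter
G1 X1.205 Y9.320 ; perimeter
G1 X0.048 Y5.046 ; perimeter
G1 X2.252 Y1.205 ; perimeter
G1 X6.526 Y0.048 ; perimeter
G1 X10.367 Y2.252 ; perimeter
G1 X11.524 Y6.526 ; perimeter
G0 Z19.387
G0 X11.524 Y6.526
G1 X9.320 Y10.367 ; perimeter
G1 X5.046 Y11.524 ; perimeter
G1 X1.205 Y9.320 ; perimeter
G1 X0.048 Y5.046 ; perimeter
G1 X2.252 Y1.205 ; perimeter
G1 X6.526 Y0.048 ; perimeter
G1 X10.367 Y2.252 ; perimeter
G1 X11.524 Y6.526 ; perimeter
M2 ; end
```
solid part
  facet normal 0.0000 0.0000 -1.0000
    outer loop
      vertex 5.046 11.524 0.000
      vertex 9.320 10.367 0.000
      vertex 11.524 6.526 0.000
    endloop
  endfacet
  facet normal 0.0000 0.0000 -1.0000
    outer loop
      vertex 1.205 9.320 0.000
      vertex 5.046 11.524 0.000
      vertex 11.524 6.526 0.000
    endloop
  endfacet
  facet normal 0.0000 0.0000 -1.0000
    outer loop
      vertex 0.048 5.046 0.000
      vertex 1.205 9.320 0.000
      vertex 11.524 6.526 0.000
    endloop
  endfacet
  facet normal 0.0000 0.0000 -1.0000
    outer loop
      vertex 2.252 1.205 0.000
      vertex 0.048 5.046 0.000
      vertex 11.524 6.526 0.000
    endloop
  endfacet
  facet normal 0.0000 0.0000 -1.0000
    outer loop
      vertex 6.526 0.048 0.000
      vertex 2.252 1.205 0.000
      vertex 11.524 6.526 0.000
    endloop
  endfacet
  facet normal 0.0000 0.0000 -1.0000
    outer loop
      vertex 10.367 2.252 0.000
      vertex 6.526 0.048 0.000
      vertex 11.524 6.526 0.000
    endloop
  endfacet
  facet normal 0.0000 0.0000 1.0000
    outer loop
      vertex 11.524 6.526 19.387
      vertex 9.320 10.367 19.387
      vertex 5.046 11.524 19.387
    endloop
  endfacet
  facet normal 0.0000 0.0000 1.0000
    outer loop
      vertex 11.524 6.526 19.387
      vertex 5.046 11.524 19.387
      vertex 1.205 9.320 19.387
    endloop
  endfacet
  facet normal 0.0000 0.0000 1.0000
    outer loop
      vertex 11.524 6.526 19.387
      vertex 1.205 9.320 19.387
      vertex 0.048 5.046 19.387
    endloop
  endfacet
  facet normal 0.0000 0.0000 1.0000
    outer loop
      vertex 11.524 6.526 19.387
      vertex 0.048 5.046 19.387
      vertex 2.252 1.205 19.387
    endloop
  endfacet
  facet normal 0.0000 0.0000 1.0000
    outer loop
      vertex 11.524 6.526 19.387
      vertex 2.252 1.205 19.387
      vertex 6.526 0.048 19.387
    endloop
  endfacet
  facet normal 0.0000 0.0000 1.0000
    outer loop
      vertex 11.524 6.526 19.387
      vertex 6.526 0.048 19.387
      vertex 10.367 2.252 19.387
    endloop
  endfacet
  facet normal 0.8674 0.4977 0.0000
    outer loop
      vertex 11.524 6.526 0.000
      vertex 9.320 10.367 0.000
      vertex 9.320 10.367 19.387
    endloop
  endfacet
  facet normal 0.8674 0.4977 0.0000
    outer loop
      vertex 11.524 6.526 0.000
      vertex 9.320 10.367 19.387
      vertex 11.524 6.526 19.387
    endloop
  endfacet
  facet normal 0.2613 0.9653 0.0000
    outer loop
      vertex 9.320 10.367 0.000
      vertex 5.046 11.524 0.000
      vertex 5.046 11.524 19.387
    endloop
  endfacet
  facet normal 0.2613 0.9653 0.0000
    outer loop
      vertex 9.320 10.367 0.000
      vertex 5.046 11.524 19.387
      vertex 9.320 10.367 19.387
    endloop
  endfacet
  facet normal -0.4977 0.8674 0.0000
    outer loop
      vertex 5.046 11.524 0.000
      vertex 1.205 9.320 0.000
      vertex 1.205 9.320 19.387
    endloop
  endfacet
  facet normal -0.4977 0.8674 0.0000
    outer loop
      vertex 5.046 11.524 0.000
      vertex 1.205 9.320 19.387
      vertex 5.046 11.524 19.387
    endloop
  endfacet
  facet normal -0.9653 0.2613 0.0000
    outer loop
      vertex 1.205 9.320 0.000
      vertex 0.048 5.046 0.000
      vertex 0.048 5.046 19.387
    endloop
  endfacet
  facet normal -0.9653 0.2613 0.0000
    outer loop
      vertex 1.205 9.320 0.000
      vertex 0.048 5.046 19.387
      vertex 1.205 9.320 19.387
    endloop
  endfacet
  facet normal -0.8674 -0.4977 0.0000
    outer loop
      vertex 0.048 5.046 0.000
      vertex 2.252 1.205 0.000
      vertex 2.252 1.205 19.387
    endloop
  endfacet
  facet normal -0.8674 -0.4977 0.0000
    outer loop
      vertex 0.048 5.046 0.000
      vertex 2.252 1.205 19.387
      vertex 0.048 5.046 19.387
    endloop
  endfacet
  facet normal -0.2613 -0.9653 0.0000
    outer loop
      vertex 2.252 1.205 0.000
      vertex 6.526 0.048 0.000
      vertex 6.526 0.048 19.387
    endloop
  endfacet
  facet normal -0.2613 -0.9653 0.0000
    outer loop
      vertex 2.252 1.205 0.000
      vertex 6.526 0.048 19.387
      vertex 2.252 1.205 19.387
    endloop
  endfacet
  facet normal 0.4977 -0.8674 0.0000
    outer loop
      vertex 6.526 0.048 0.000
      vertex 10.367 2.252 0.000
      vertex 10.367 2.252 19.387
    endloop
  endfacet
  facet normal 0.4977 -0.8674 0.0000
    outer loop
      vertex 6.526 0.048 0.000
      vertex 10.367 2.252 19.387
      vertex 6.526 0.048 19.387
    endloop
  endfacet
  facet normal 0.9653 -0.2613 0.0000
    outer loop
      vertex 10.367 2.252 0.000
      vertex 11.524 6.526 0.000
      vertex 11.524 6.526 19.387
    endloop
  endfacet
  facet normal 0.9653 -0.2613 0.0000
    outer loop
      vertex 10.367 2.252 0.000
      vertex 11.524 6.526 19.387
      vertex 10.367 2.252 19.387
    endloop
  endfacet
endsolid part

The G0 Z moves step by Δz≈2.423 mm. Every layer's G1 loop is the same polygon, so the solid is a straight extrusion of it from z=0 to z≈19.4. Closing with flat bottom and top caps and triangulating gives 28 facets — a regular 8-sided prism (a cylinder approximated with 8 flat sides), circumscribed radius ≈ 5.79 mm, height ≈ 19.4 mm.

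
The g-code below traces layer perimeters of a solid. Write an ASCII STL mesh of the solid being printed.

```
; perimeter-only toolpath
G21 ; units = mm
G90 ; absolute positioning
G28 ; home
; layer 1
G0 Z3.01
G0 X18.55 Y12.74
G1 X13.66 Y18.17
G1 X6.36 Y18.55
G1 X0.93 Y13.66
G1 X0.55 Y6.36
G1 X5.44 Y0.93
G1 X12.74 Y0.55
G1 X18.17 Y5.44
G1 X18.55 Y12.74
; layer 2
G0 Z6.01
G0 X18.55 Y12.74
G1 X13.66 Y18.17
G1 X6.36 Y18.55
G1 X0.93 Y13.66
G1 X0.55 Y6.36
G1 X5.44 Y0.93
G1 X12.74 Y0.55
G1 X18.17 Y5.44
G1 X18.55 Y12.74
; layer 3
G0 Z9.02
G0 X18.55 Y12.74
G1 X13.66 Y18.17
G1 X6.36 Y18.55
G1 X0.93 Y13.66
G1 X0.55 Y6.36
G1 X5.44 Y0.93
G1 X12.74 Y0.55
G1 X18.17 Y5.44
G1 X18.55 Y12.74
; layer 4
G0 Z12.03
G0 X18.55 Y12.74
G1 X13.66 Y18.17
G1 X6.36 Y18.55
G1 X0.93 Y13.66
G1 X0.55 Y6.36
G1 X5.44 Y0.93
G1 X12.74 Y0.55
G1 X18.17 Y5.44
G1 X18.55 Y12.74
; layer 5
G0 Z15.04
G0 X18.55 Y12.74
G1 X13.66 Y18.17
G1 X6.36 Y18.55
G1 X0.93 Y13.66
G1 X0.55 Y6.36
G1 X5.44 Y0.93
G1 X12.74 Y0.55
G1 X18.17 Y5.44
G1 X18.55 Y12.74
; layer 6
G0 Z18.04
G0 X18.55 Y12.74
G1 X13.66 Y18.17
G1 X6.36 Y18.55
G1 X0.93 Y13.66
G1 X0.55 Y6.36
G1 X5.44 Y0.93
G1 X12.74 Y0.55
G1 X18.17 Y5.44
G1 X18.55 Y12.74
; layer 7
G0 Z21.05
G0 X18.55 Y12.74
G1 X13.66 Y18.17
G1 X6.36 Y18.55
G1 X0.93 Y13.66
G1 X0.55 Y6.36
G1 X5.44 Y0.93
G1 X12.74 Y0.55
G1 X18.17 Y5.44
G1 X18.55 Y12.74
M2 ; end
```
solid part
  facet normal 0.0000 0.0000 -1.0000
    outer loop
      vertex 6.36 18.55 0.00
      vertex 13.66 18.17 0.00
      vertex 18.55 12.74 0.00
    endloop
  endfacet
  facet normal 0.0000 0.0000 -1.0000
    outer loop
      vertex 0.93 13.66 0.00
      vertex 6.36 18.55 0.00
      vertex 18.55 12.74 0.00
    endloop
  endfacet
  facet normal 0.0000 0.0000 -1.0000
    outer loop
      vertex 0.55 6.36 0.00
      vertex 0.93 13.66 0.00
      vertex 18.55 12.74 0.00
    endloop
  endfacet
  facet normal 0.0000 0.0000 -1.0000
    outer loop
      vertex 5.44 0.93 0.00
      vertex 0.55 6.36 0.00
      vertex 18.55 12.74 0.00
    endloop
  endfacet
  facet normal 0.0000 0.0000 -1.0000
    outer loop
      vertex 12.74 0.55 0.00
      vertex 5.44 0.93 0.00
      vertex 18.55 12.74 0.00
    endloop
  endfacet
  facet normal 0.0000 0.0000 -1.0000
    outer loop
      vertex 18.17 5.44 0.00
      vertex 12.74 0.55 0.00
      vertex 18.55 12.74 0.00
    endloop
  endfacet
  facet normal 0.0000 0.0000 1.0000
    outer loop
      vertex 18.55 12.74 21.05
      vertex 13.66 18.17 21.05
      vertex 6.36 18.55 21.05
    endloop
  endfacet
  facet normal 0.0000 0.0000 1.0000
    outer loop
      vertex 18.55 12.74 21.05
      vertex 6.36 18.55 21.05
      vertex 0.93 13.66 21.05
    endloop
  endfacet
  facet normal 0.0000 0.0000 1.0000
    outer loop
      vertex 18.55 12.74 21.05
      vertex 0.93 13.66 21.05
      vertex 0.55 6.36 21.05
    endloop
  endfacet
  facet normal 0.0000 0.0000 1.0000
    outer loop
      vertex 18.55 12.74 21.05
      vertex 0.55 6.36 21.05
      vertex 5.44 0.93 21.05
    endloop
  endfacet
  facet normal 0.0000 0.0000 1.0000
    outer loop
      vertex 18.55 12.74 21.05
      vertex 5.44 0.93 21.05
      vertex 12.74 0.55 21.05
    endloop
  endfacet
  facet normal 0.0000 0.0000 1.0000
    outer loop
      vertex 18.55 12.74 21.05
      vertex 12.74 0.55 21.05
      vertex 18.17 5.44 21.05
    endloop
  endfacet
  facet normal 0.7431 0.6692 0.0000
    outer loop
      vertex 18.55 12.74 0.00
      vertex 13.66 18.17 0.00
      vertex 13.66 18.17 21.05
    endloop
  endfacet
  facet normal 0.7431 0.6692 0.0000
    outer loop
      vertex 18.55 12.74 0.00
      vertex 13.66 18.17 21.05
      vertex 18.55 12.74 21.05
    endloop
  endfacet
  facet normal 0.0520 0.9986 0.0000
    outer loop
      vertex 13.66 18.17 0.00
      vertex 6.36 18.55 0.00
      vertex 6.36 18.55 21.05
    endloop
  endfacet
  facet normal 0.0520 0.9986 0.0000
    outer loop
      vertex 13.66 18.17 0.00
      vertex 6.36 18.55 21.05
      vertex 13.66 18.17 21.05
    endloop
  endfacet
  facet normal -0.6692 0.7431 0.0000
    outer loop
      vertex 6.36 18.55 0.00
      vertex 0.93 13.66 0.00
      vertex 0.93 13.66 21.05
    endloop
  endfacet
  facet normal -0.6692 0.7431 0.0000
    outer loop
      vertex 6.36 18.55 0.00
      vertex 0.93 13.66 21.05
      vertex 6.36 18.55 21.05
    endloop
  endfacet
  facet normal -0.9986 0.0520 0.0000
    outer loop
      vertex 0.93 13.66 0.00
      vertex 0.55 6.36 0.00
      vertex 0.55 6.36 21.05
    endloop
  endfacet
  facet normal -0.9986 0.0520 0.0000
    outer loop
      vertex 0.93 13.66 0.00
      vertex 0.55 6.36 21.05
      vertex 0.93 13.66 21.05
    endloop
  endfacet
  facet normal -0.7431 -0.6692 0.0000
    outer loop
      vertex 0.55 6.36 0.00
      vertex 5.44 0.93 0.00
      vertex 5.44 0.93 21.05
    endloop
  endfacet
  facet normal -0.7431 -0.6692 0.0000
    outer loop
      vertex 0.55 6.36 0.00
      vertex 5.44 0.93 21.05
      vertex 0.55 6.36 21.05
    endloop
  endfacet
  facet normal -0.0520 -0.9986 0.0000
    outer loop
      vertex 5.44 0.93 0.00
      vertex 12.74 0.55 0.00
      vertex 12.74 0.55 21.05
    endloop
  endfacet
  facet normal -0.0520 -0.9986 0.0000
    outer loop
      vertex 5.44 0.93 0.00
      vertex 12.74 0.55 21.05
      vertex 5.44 0.93 21.05
    endloop
  endfacet
  facet normal 0.6692 -0.7431 0.0000
    outer loop
      vertex 12.74 0.55 0.00
      vertex 18.17 5.44 0.00
      vertex 18.17 5.44 21.05
    endloop
  endfacet
  facet normal 0.6692 -0.7431 0.0000
    outer loop
      vertex 12.74 0.55 0.00
      vertex 18.17 5.44 21.05
      vertex 12.74 0.55 21.05
    endloop
  endfacet
  facet normal 0.9986 -0.0520 0.0000
    outer loop
      vertex 18.17 5.44 0.00
      vertex 18.55 12.74 0.00
      vertex 18.55 12.74 21.05
    endloop
  endfacet
  facet normal 0.9986 -0.0520 0.0000
    outer loop
      vertex 18.17 5.44 0.00
      vertex 18.55 12.74 21.05
      vertex 18.17 5.44 21.05
    endloop
  endfacet
endsolid part

The G0 Z moves step by Δz≈3.01 mm. Every layer's G1 loop is the same polygon, so the solid is a straight extrusion of it from z=0 to z≈21.1. Closing with flat bottom and top caps and triangulating gives 28 facets — a regular 8-sided prism (a cylinder approximated with 8 flat sides), circumscribed radius ≈ 9.55 mm, height ≈ 21.1 mm.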